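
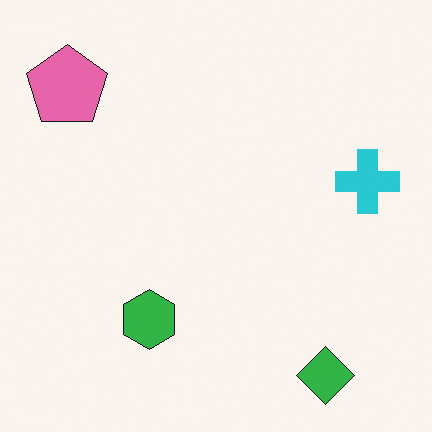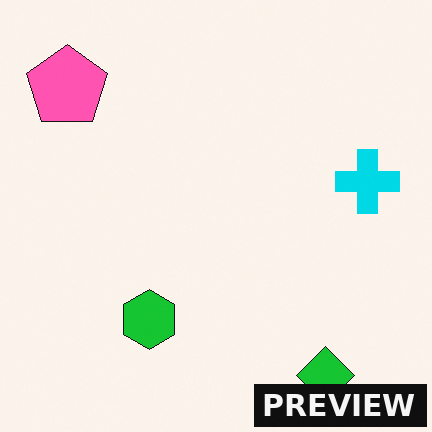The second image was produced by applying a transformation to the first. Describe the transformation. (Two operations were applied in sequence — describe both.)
The image was slightly oversaturated, then watermarked with the text "PREVIEW" in the lower-right corner.

All colors are more vivid — a global saturation change. A dark label reading "PREVIEW" appears in the lower-right corner.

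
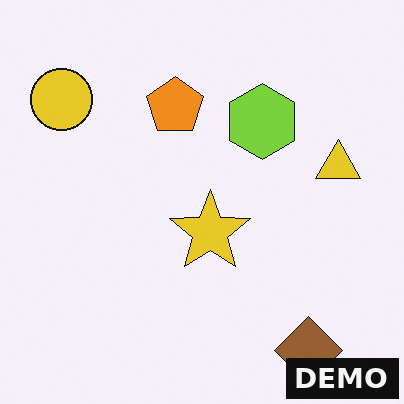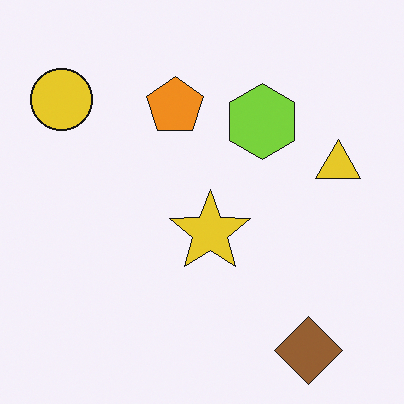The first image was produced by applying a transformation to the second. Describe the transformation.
It was watermarked with the text "DEMO" in the lower-right corner.

A dark label reading "DEMO" appears in the lower-right corner.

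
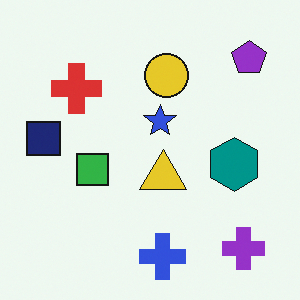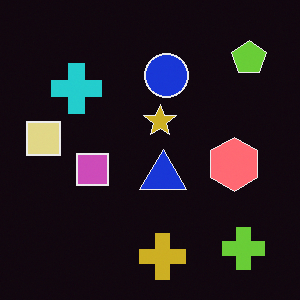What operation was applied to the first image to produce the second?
The image was color-inverted (negative).

The light background has become dark and every shape's color is its complement — a photographic negative.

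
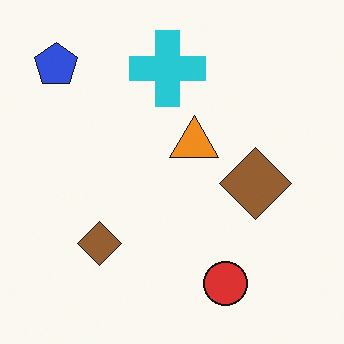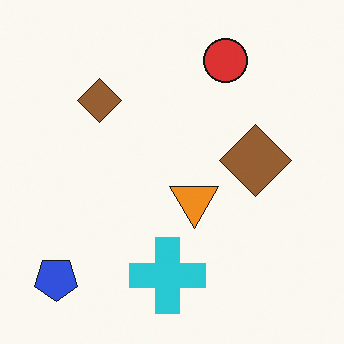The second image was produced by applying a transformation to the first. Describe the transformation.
The second image is the first flipped vertically (top ↔ bottom).

The red circle is in the bottom of the first image and the top of the second — shapes on opposite sides of the horizontal midline have swapped in a mirror flip.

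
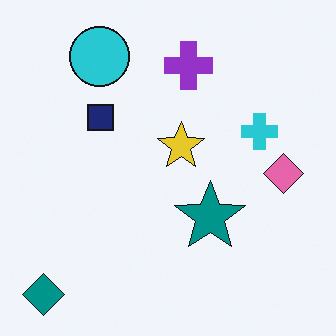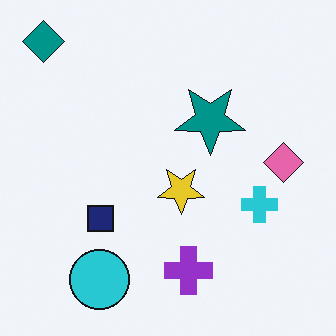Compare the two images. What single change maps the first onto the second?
The image was flipped vertically (top ↔ bottom).

The teal diamond is in the bottom-left of the first image and the top-left of the second — shapes on opposite sides of the horizontal midline have swapped in a mirror flip.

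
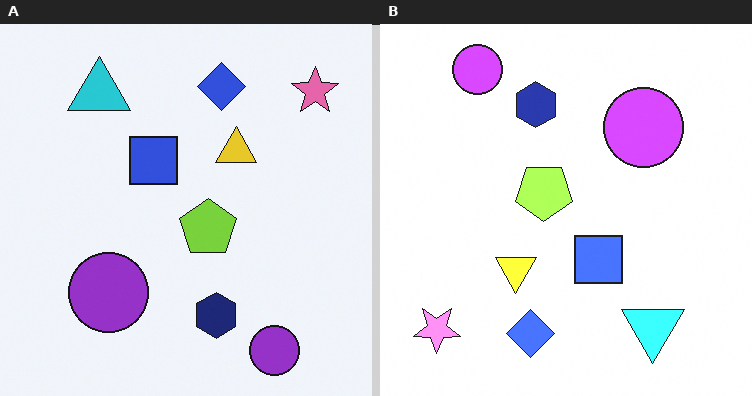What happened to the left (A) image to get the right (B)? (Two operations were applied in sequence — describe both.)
It was rotated 180°, then brightened a lot.

The pink star sits in the top-right of the left (A) image and the bottom-left of the right (B) — consistent with a whole-image 180° rotation. Every pixel — background and shapes alike — is uniformly brightened.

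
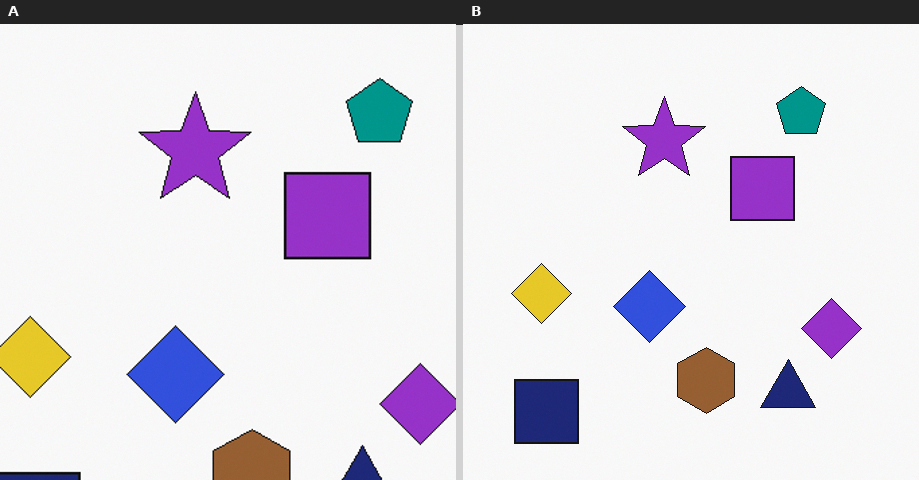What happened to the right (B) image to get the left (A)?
The left (A) image is the right (B) cropped to a modestly smaller region and rescaled.

The visible shapes are larger and the field of view is narrower; shapes near the original edges may be partly or wholly outside the frame — a crop-and-rescale.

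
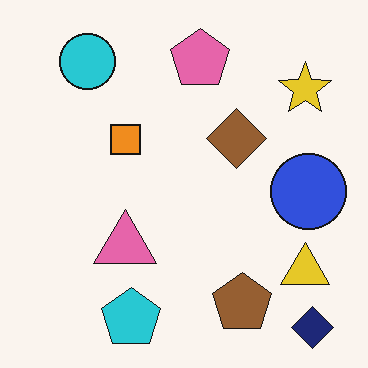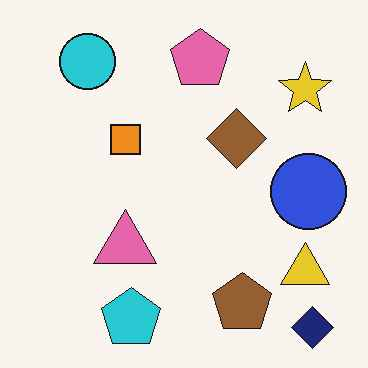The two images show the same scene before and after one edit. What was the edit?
This is the original image JPEG-compressed with visible artifacts.

Blocky 8×8 compression artifacts appear around shape edges and the flat background shows ringing — characteristic JPEG degradation.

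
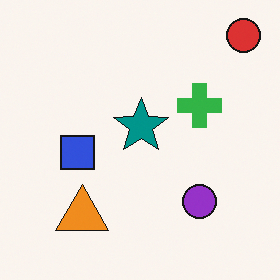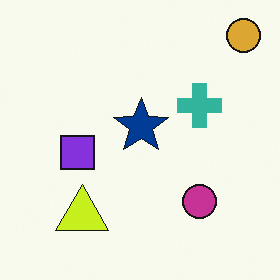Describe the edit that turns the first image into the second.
The second image is the first hue-shifted slightly.

Every shape's color has rotated by the same amount around the hue wheel — a uniform hue shift.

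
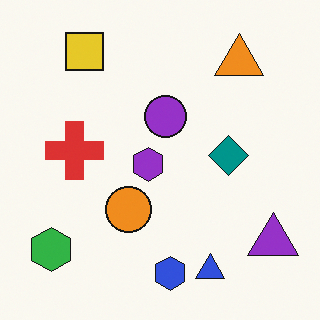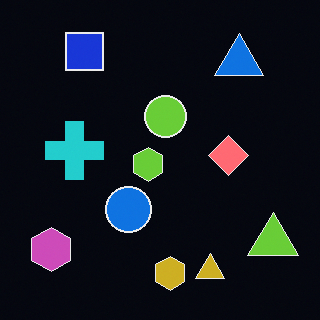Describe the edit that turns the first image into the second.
This is the original image color-inverted (negative).

The light background has become dark and every shape's color is its complement — a photographic negative.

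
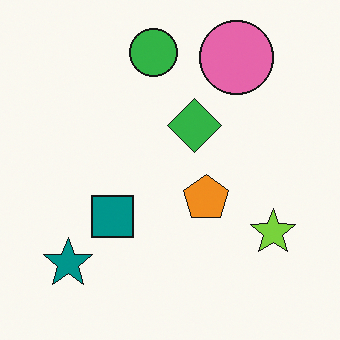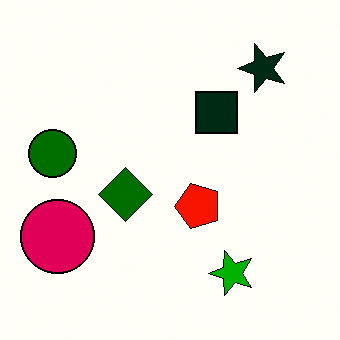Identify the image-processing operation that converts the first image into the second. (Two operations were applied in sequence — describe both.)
The transformation is: transposed (reflected across the top-left ↔ bottom-right diagonal), then given much higher contrast.

Shapes have swapped their row and column positions — what was in the top-right is now in the bottom-left — a diagonal reflection. Tones are pushed away from mid-grey across the whole image — a global contrast change.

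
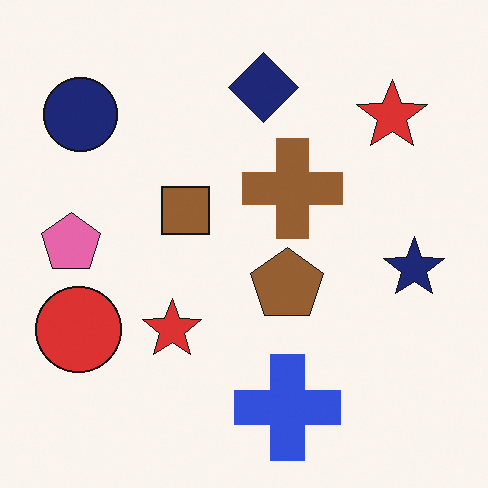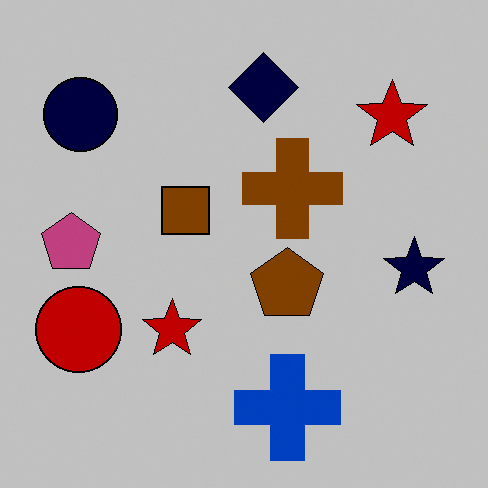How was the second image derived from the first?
It was aggressively posterized.

Each flat color has snapped to a coarser quantized level — most visibly, the near-white background has dropped to a flat grey.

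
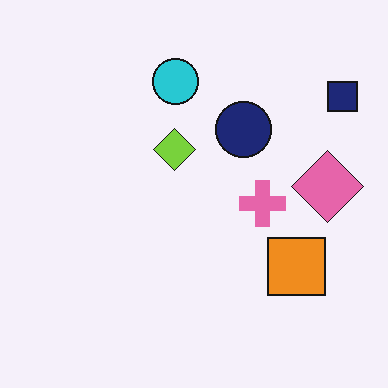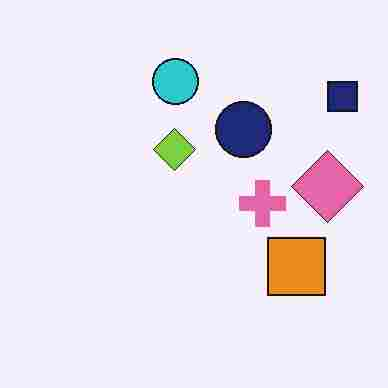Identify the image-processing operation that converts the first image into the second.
It was degraded with heavy JPEG compression.

Blocky 8×8 compression artifacts appear around shape edges and the flat background shows ringing — characteristic JPEG degradation.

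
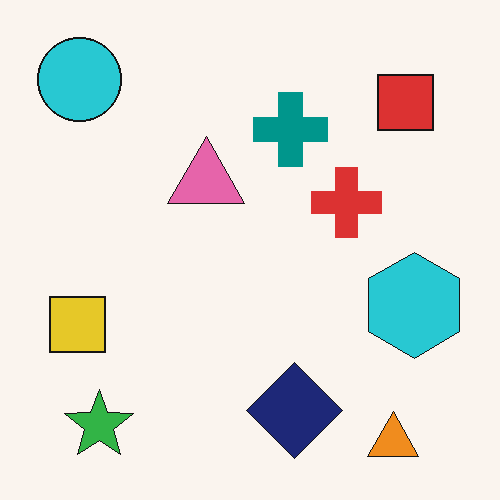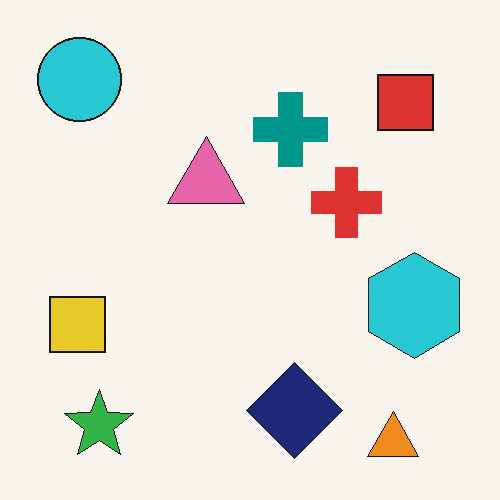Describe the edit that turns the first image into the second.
The transformation is: given moderate JPEG compression.

Blocky 8×8 compression artifacts appear around shape edges and the flat background shows ringing — characteristic JPEG degradation.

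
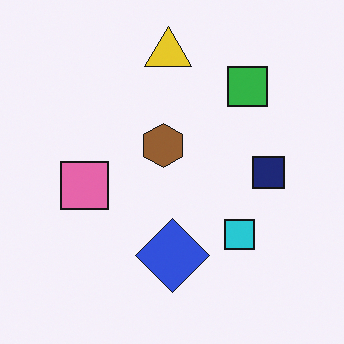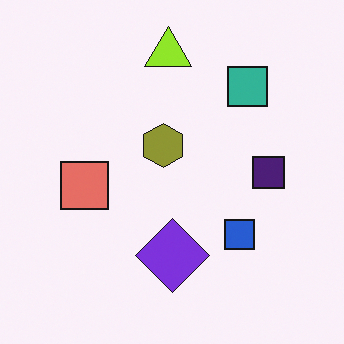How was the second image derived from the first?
It was hue-shifted slightly.

Every shape's color has rotated by the same amount around the hue wheel — a uniform hue shift.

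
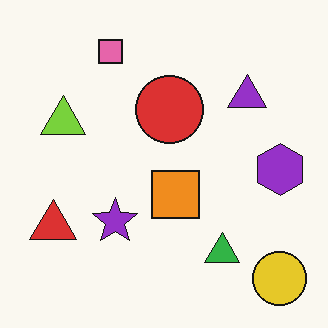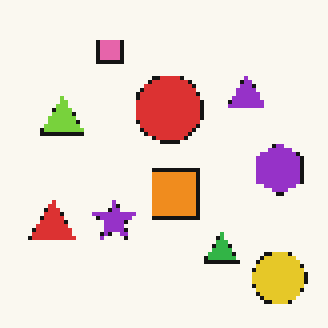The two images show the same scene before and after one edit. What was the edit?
The second image is the first lightly pixelated (a mild mosaic effect).

Shapes are reduced to large square blocks; fine edges and outlines are lost — a downscale-then-upscale (mosaic) effect.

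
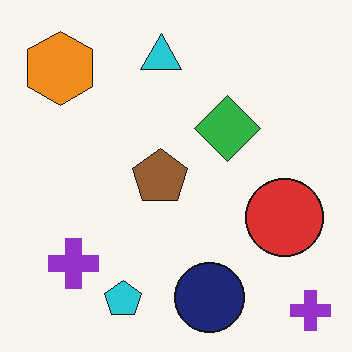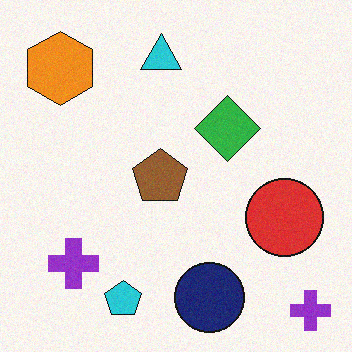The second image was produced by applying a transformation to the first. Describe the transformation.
The second image is the first degraded with a light layer of grain.

Random speckle covers the whole image, including the flat background.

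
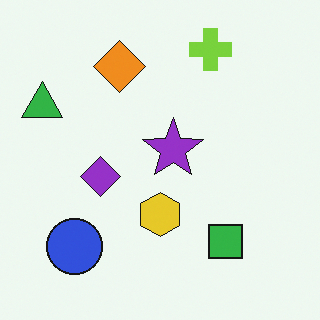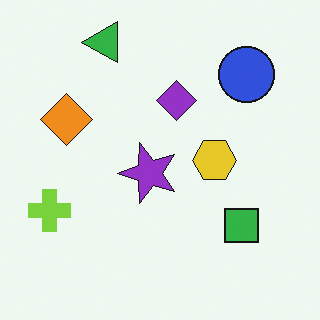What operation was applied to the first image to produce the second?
It was transposed (reflected across the top-left ↔ bottom-right diagonal).

Shapes have swapped their row and column positions — what was in the top-right is now in the bottom-left — a diagonal reflection.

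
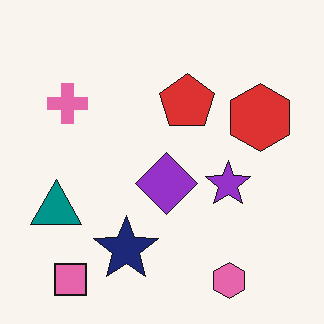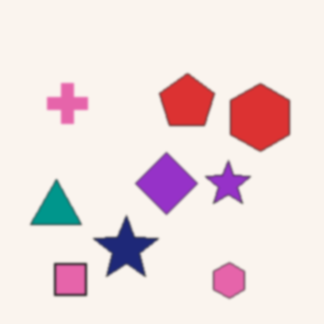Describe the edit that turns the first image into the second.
The image was lightly blurred.

Shape edges and outlines are uniformly softened across the whole image.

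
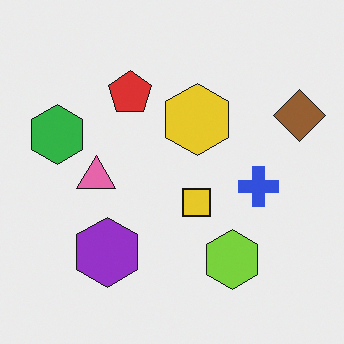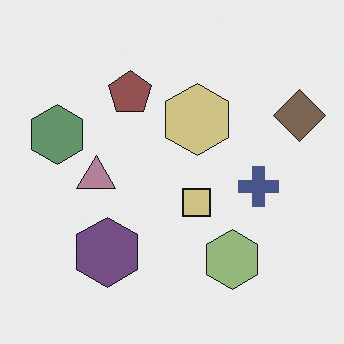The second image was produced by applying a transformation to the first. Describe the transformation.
Made much more muted (saturation change).

All colors are more muted and greyish — a global saturation change.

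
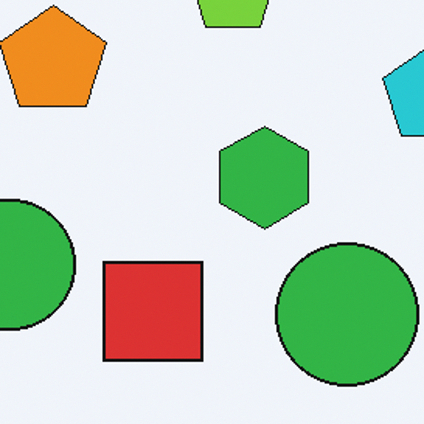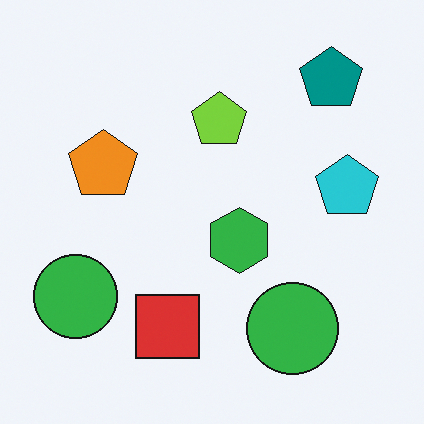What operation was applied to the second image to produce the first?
The transformation is: cropped to a modestly smaller region and rescaled.

The visible shapes are larger and the field of view is narrower; shapes near the original edges may be partly or wholly outside the frame — a crop-and-rescale.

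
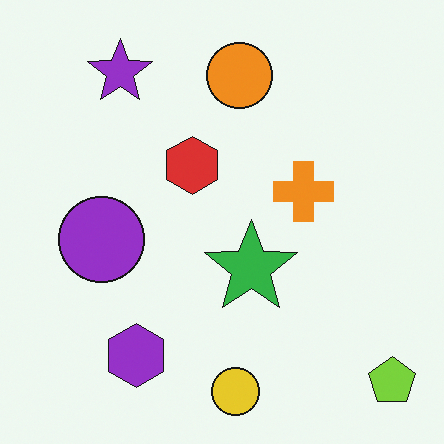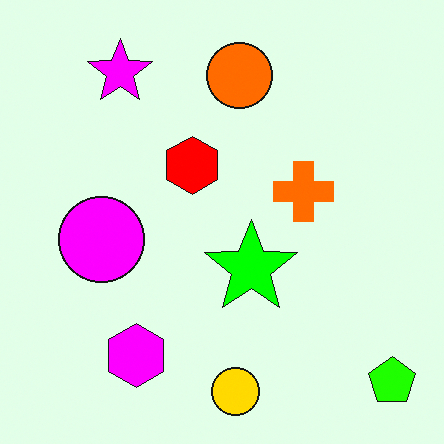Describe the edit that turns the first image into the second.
The image was made much more vivid (saturation change).

All colors are more vivid — a global saturation change.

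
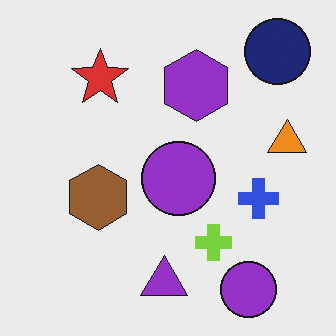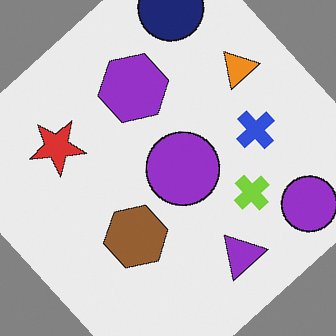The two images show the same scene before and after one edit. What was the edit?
It was rotated counter-clockwise by a large amount — several tens of degrees.

Every shape is tilted by the same angle and the image corners show triangular fill wedges — a whole-image rotation by a non-right angle.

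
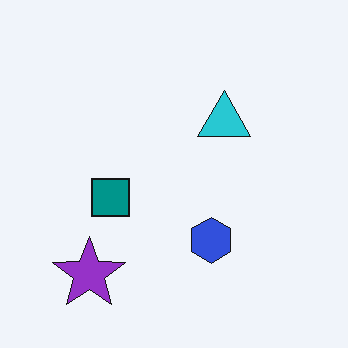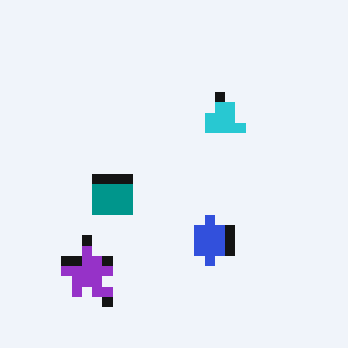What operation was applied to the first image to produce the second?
It was coarsely pixelated.

Shapes are reduced to large square blocks; fine edges and outlines are lost — a downscale-then-upscale (mosaic) effect.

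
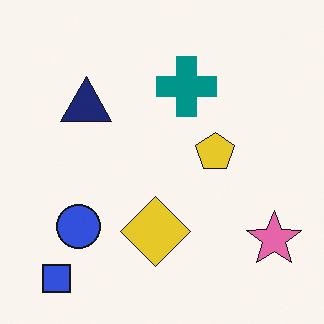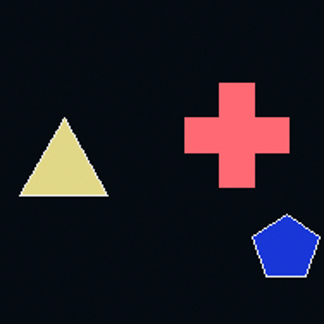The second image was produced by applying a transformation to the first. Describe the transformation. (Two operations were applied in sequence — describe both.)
Color-inverted (negative), then cropped tightly and scaled back up.

The light background has become dark and every shape's color is its complement — a photographic negative. The visible shapes are larger and the field of view is narrower; shapes near the original edges may be partly or wholly outside the frame — a crop-and-rescale.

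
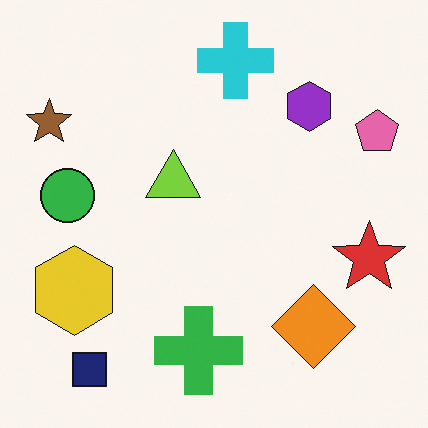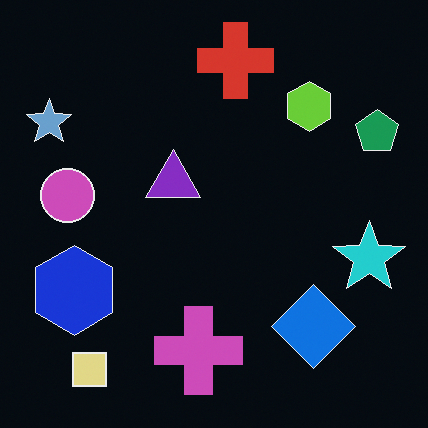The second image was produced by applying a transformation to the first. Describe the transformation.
This is the original image color-inverted (negative).

The light background has become dark and every shape's color is its complement — a photographic negative.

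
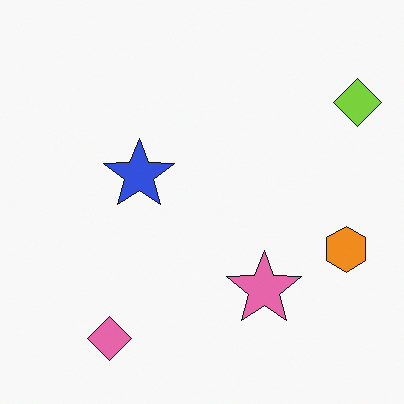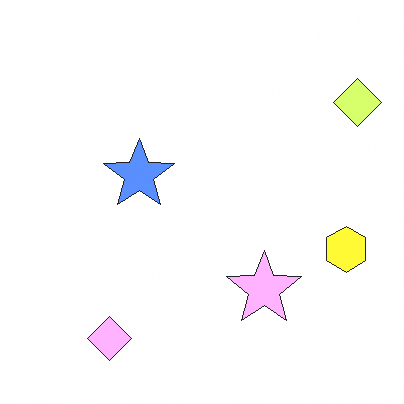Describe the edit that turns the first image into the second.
The transformation is: substantially brightened.

Every pixel — background and shapes alike — is uniformly brightened.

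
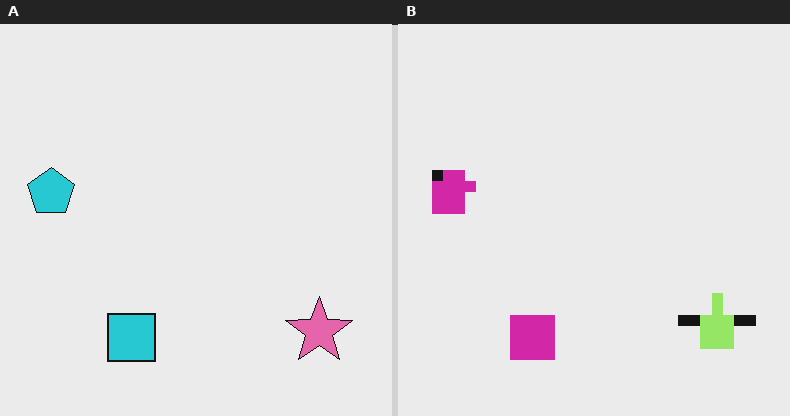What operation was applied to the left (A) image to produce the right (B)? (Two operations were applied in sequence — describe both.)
The image was hue-shifted by a moderate amount, then coarsely pixelated.

Every shape's color has rotated by the same amount around the hue wheel — a uniform hue shift. Shapes are reduced to large square blocks; fine edges and outlines are lost — a downscale-then-upscale (mosaic) effect.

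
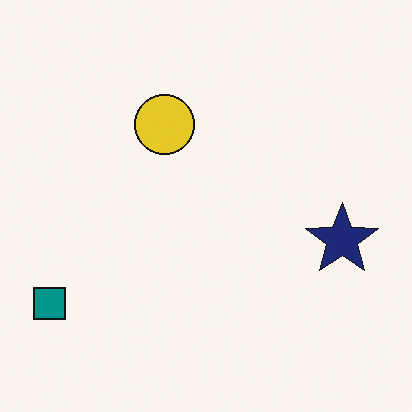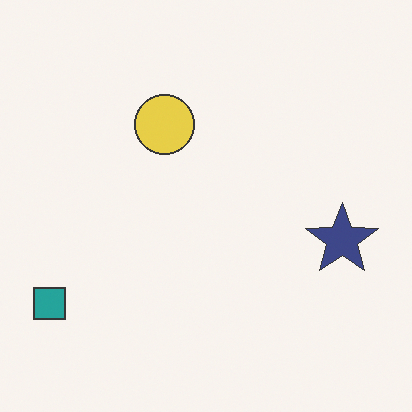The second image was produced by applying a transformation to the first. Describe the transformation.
It was given slightly reduced contrast.

Tones are pushed toward mid-grey across the whole image — a global contrast change.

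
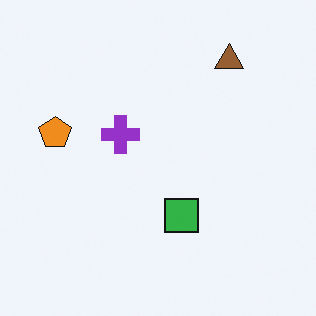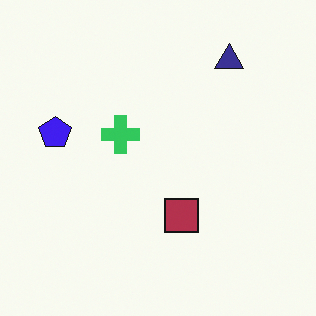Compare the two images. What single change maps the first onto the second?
Hue-shifted through roughly half the color wheel.

Every shape's color has rotated by the same amount around the hue wheel — a uniform hue shift.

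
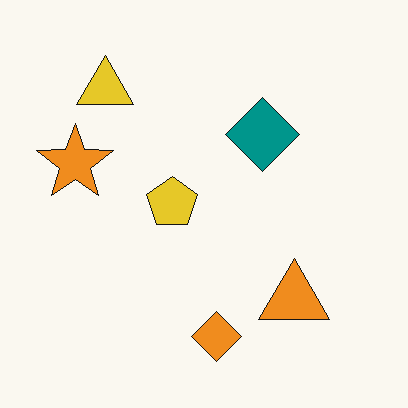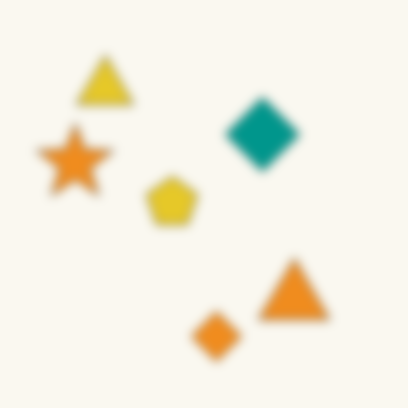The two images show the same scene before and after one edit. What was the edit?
This is the original image strongly gaussian-blurred.

Shape edges and outlines are uniformly softened across the whole image.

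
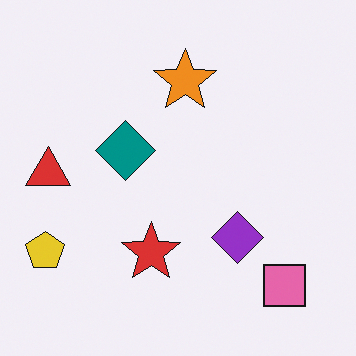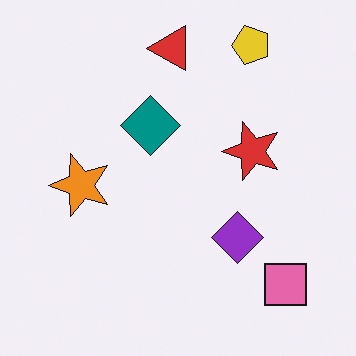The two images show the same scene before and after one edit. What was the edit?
The transformation is: transposed (reflected across the top-left ↔ bottom-right diagonal).

Shapes have swapped their row and column positions — what was in the top-right is now in the bottom-left — a diagonal reflection.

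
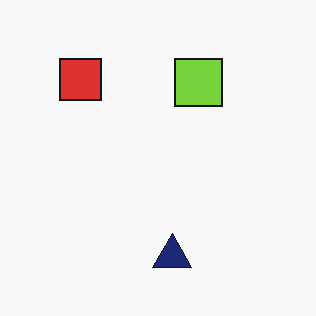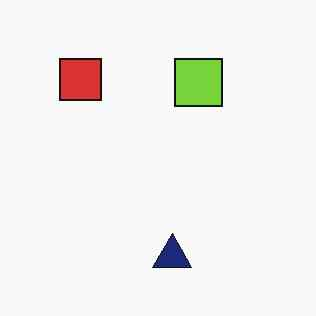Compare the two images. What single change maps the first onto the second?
This is the original image given moderate JPEG compression.

Blocky 8×8 compression artifacts appear around shape edges and the flat background shows ringing — characteristic JPEG degradation.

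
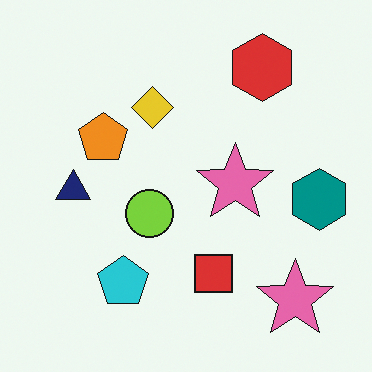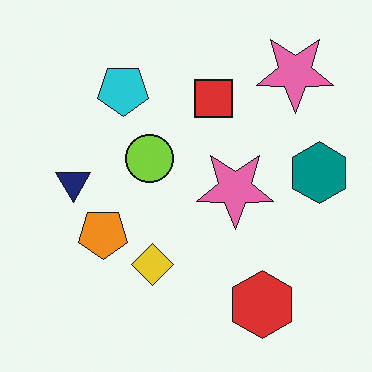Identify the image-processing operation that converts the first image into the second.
This is the original image flipped vertically (top ↔ bottom).

The red hexagon is in the top-right of the first image and the bottom-right of the second — shapes on opposite sides of the horizontal midline have swapped in a mirror flip.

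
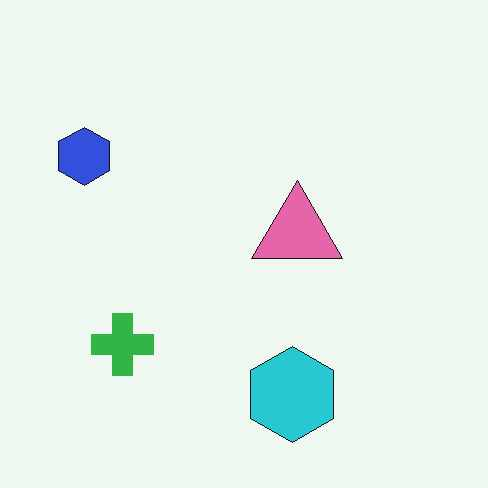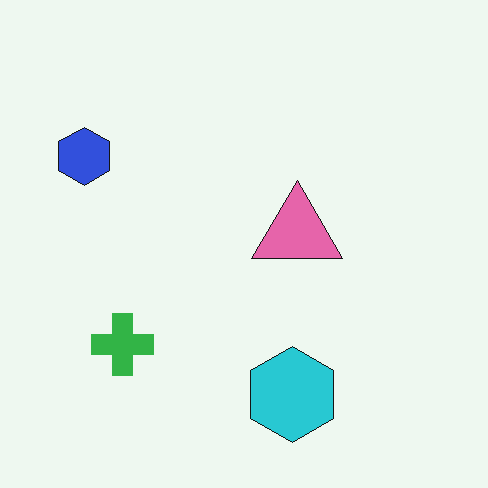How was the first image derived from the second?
This is the original image JPEG-compressed with visible artifacts.

Blocky 8×8 compression artifacts appear around shape edges and the flat background shows ringing — characteristic JPEG degradation.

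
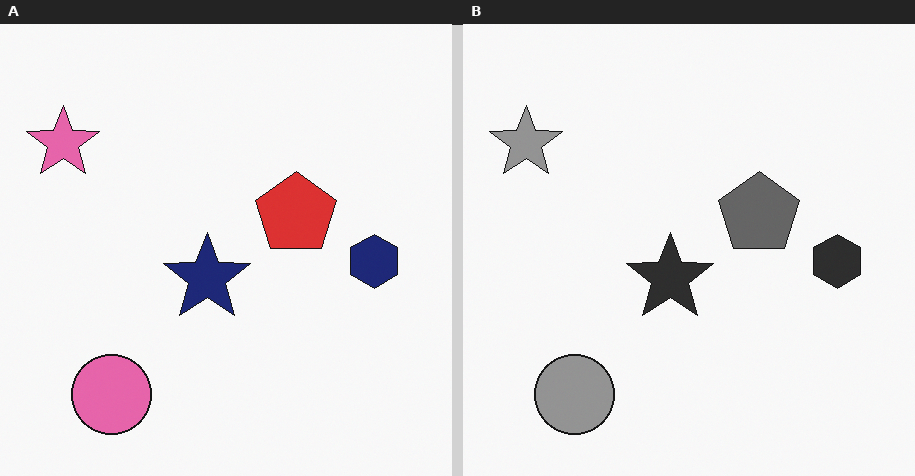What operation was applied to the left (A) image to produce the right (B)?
It was converted to grayscale.

All color is removed — every shape is now a shade of grey.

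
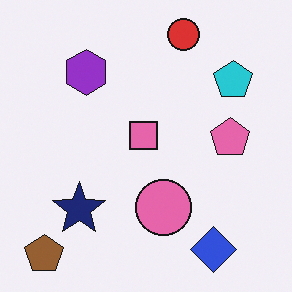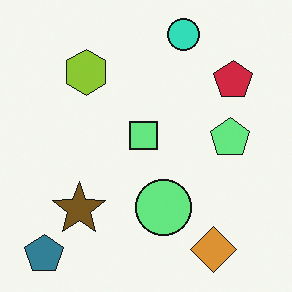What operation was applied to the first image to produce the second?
The transformation is: hue-shifted by a large amount.

Every shape's color has rotated by the same amount around the hue wheel — a uniform hue shift.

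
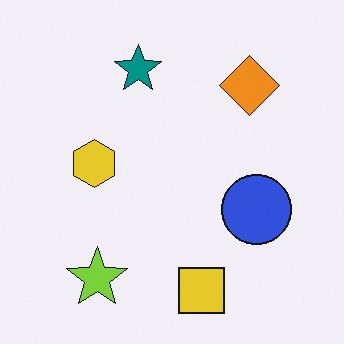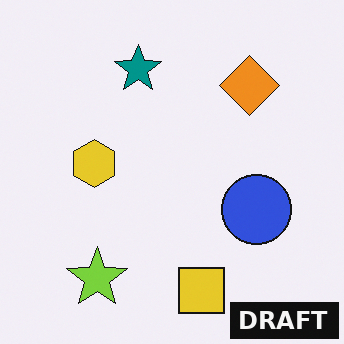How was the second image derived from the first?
This is the original image watermarked with the text "DRAFT" in the lower-right corner.

A dark label reading "DRAFT" appears in the lower-right corner.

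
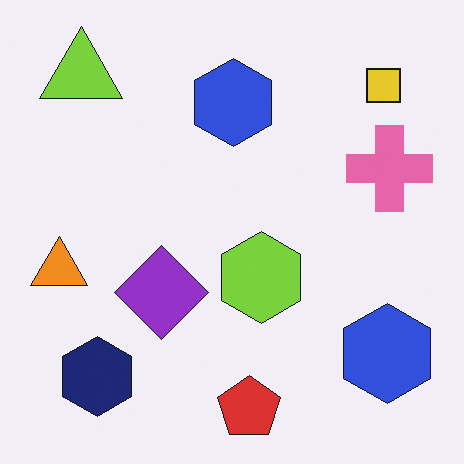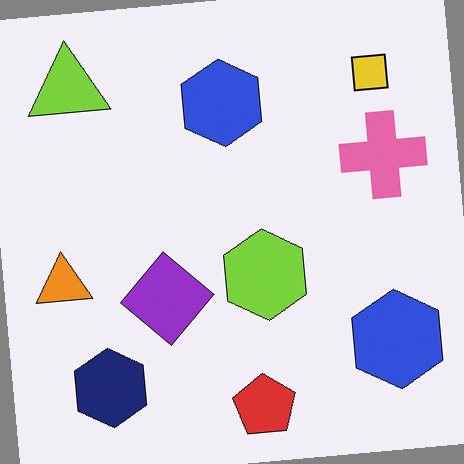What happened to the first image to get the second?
It was rotated counter-clockwise by a few degrees.

Every shape is tilted by the same angle and the image corners show triangular fill wedges — a whole-image rotation by a non-right angle.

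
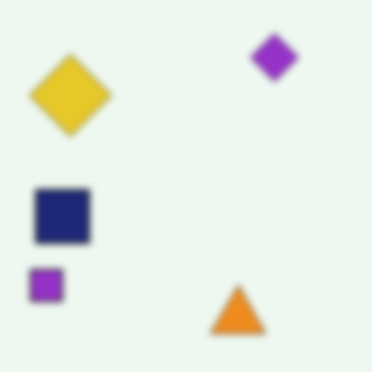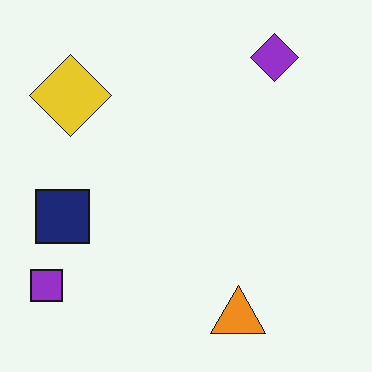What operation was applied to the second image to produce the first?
Noticeably gaussian-blurred.

Shape edges and outlines are uniformly softened across the whole image.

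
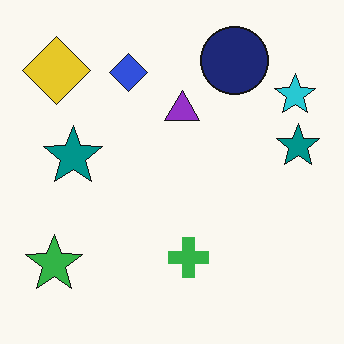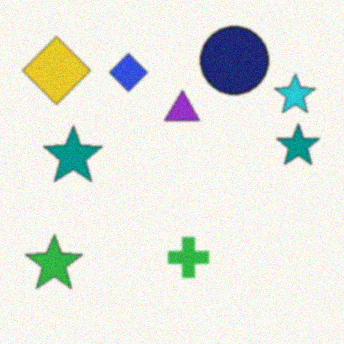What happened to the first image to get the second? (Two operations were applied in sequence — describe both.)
The image was given a subtle gaussian blur, then degraded with a light layer of grain.

Shape edges and outlines are uniformly softened across the whole image. Random speckle covers the whole image, including the flat background.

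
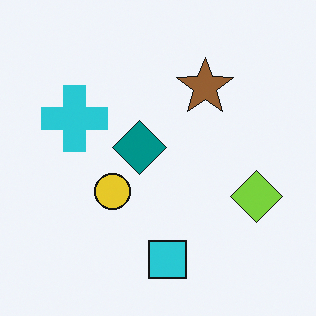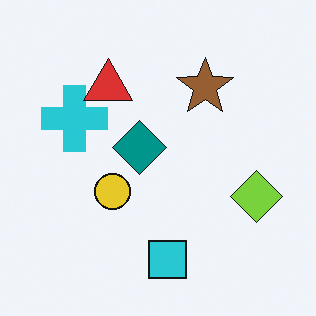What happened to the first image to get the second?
Overlaid with an additional red triangle.

A red triangle appears in the second image that is absent from the first.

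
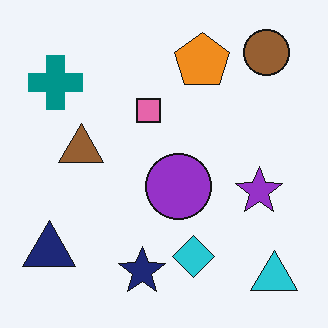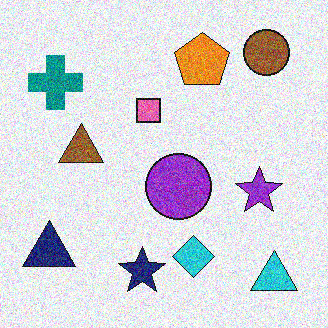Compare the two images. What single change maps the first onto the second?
The transformation is: degraded with heavy additive noise.

Random speckle covers the whole image, including the flat background.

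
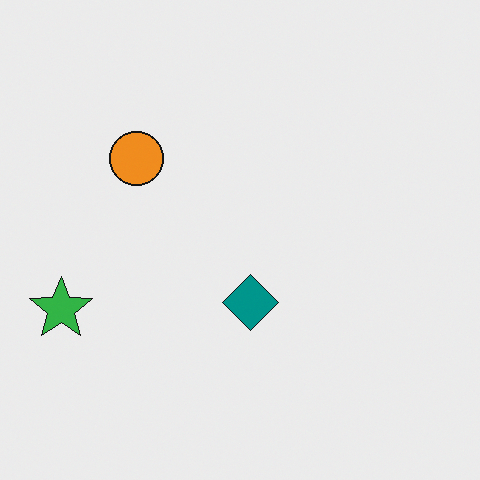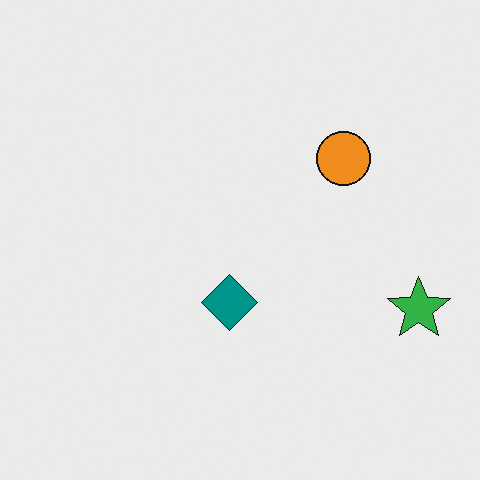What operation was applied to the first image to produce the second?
It was flipped horizontally (left ↔ right).

The green star is in the left of the first image and the right of the second — shapes on opposite sides of the vertical midline have swapped in a mirror flip.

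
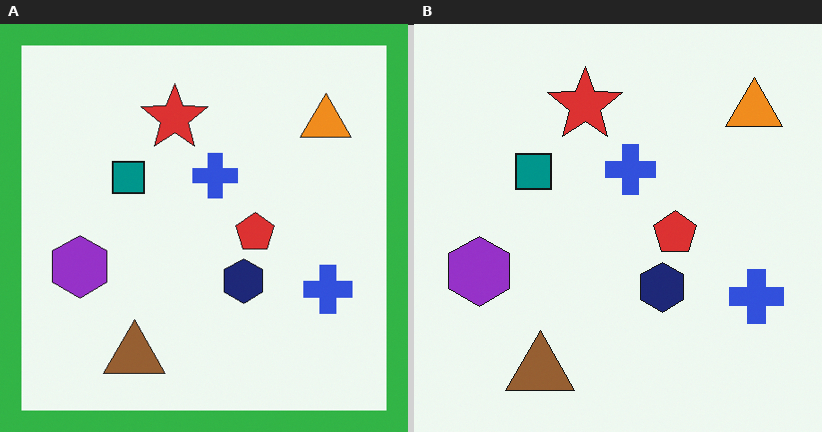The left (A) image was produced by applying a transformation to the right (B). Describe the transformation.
The left (A) image is the right (B) framed with a green border.

A solid green frame runs around the edge of the left (A) image, with the content slightly shrunk inside it.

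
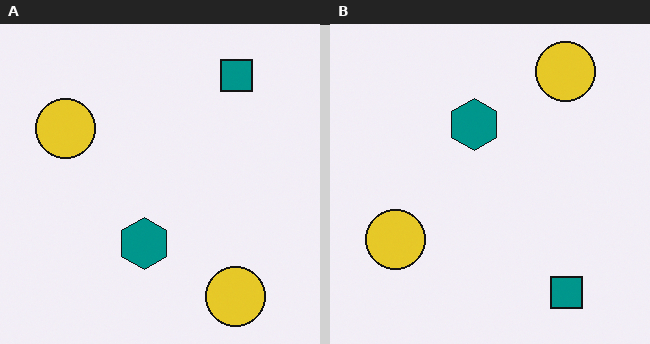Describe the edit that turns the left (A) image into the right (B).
The transformation is: flipped vertically (top ↔ bottom).

The teal square is in the top-right of the left (A) image and the bottom-right of the right (B) — shapes on opposite sides of the horizontal midline have swapped in a mirror flip.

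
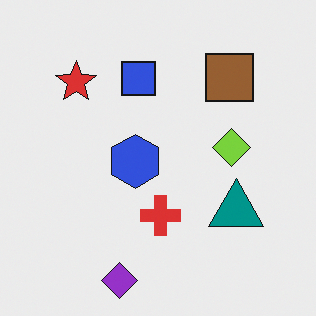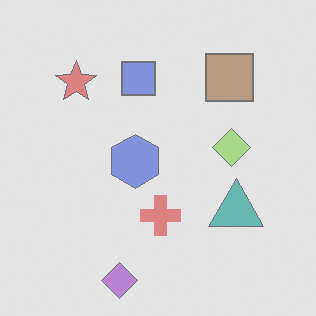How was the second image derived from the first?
This is the original image given much lower contrast.

Tones are pushed toward mid-grey across the whole image — a global contrast change.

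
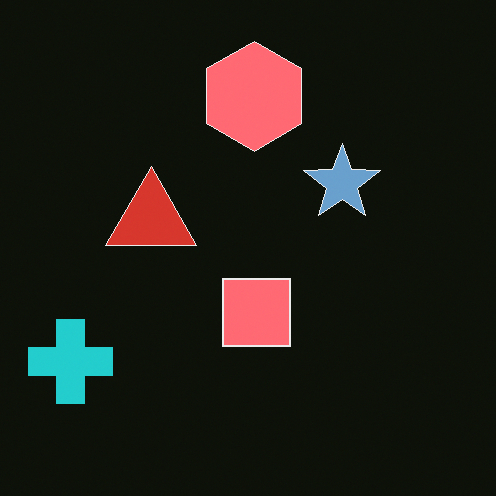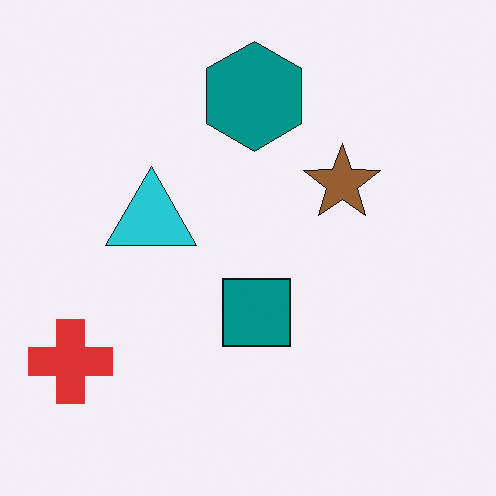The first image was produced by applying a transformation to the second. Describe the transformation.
The transformation is: color-inverted (negative).

The light background has become dark and every shape's color is its complement — a photographic negative.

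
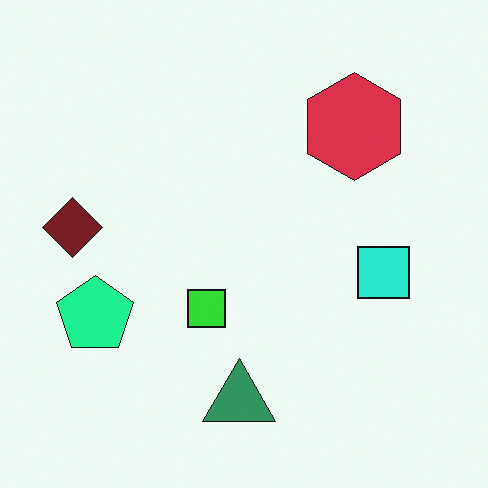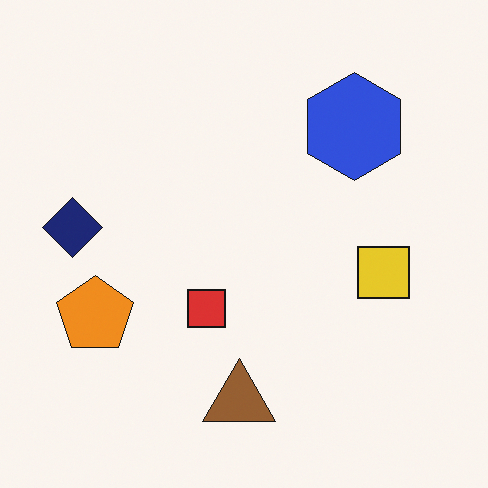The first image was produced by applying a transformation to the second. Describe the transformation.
The first image is the second hue-shifted through roughly a third of the color wheel.

Every shape's color has rotated by the same amount around the hue wheel — a uniform hue shift.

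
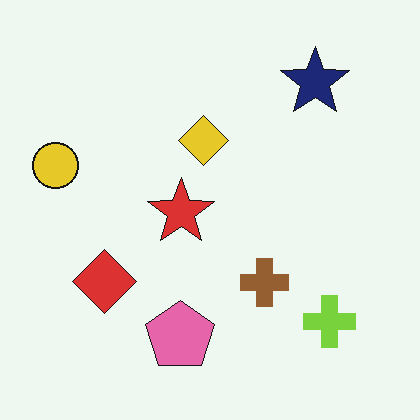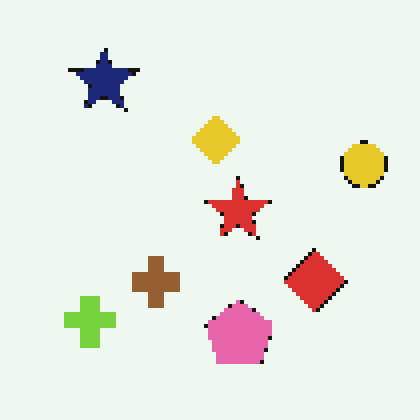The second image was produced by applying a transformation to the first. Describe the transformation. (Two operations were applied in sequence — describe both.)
Flipped horizontally (left ↔ right), then lightly pixelated (a mild mosaic effect).

The yellow circle is in the left of the first image and the right of the second — shapes on opposite sides of the vertical midline have swapped in a mirror flip. Shapes are reduced to large square blocks; fine edges and outlines are lost — a downscale-then-upscale (mosaic) effect.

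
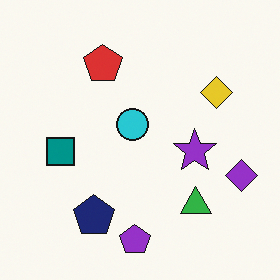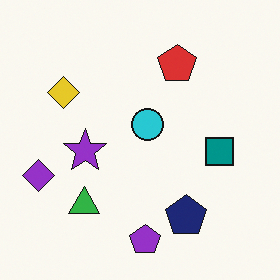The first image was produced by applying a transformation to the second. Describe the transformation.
The first image is the second flipped horizontally (left ↔ right).

The purple diamond is in the left of the second image and the right of the first — shapes on opposite sides of the vertical midline have swapped in a mirror flip.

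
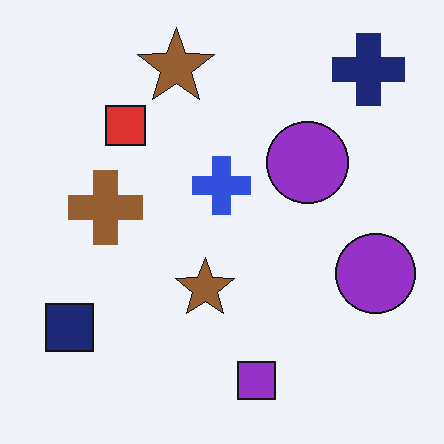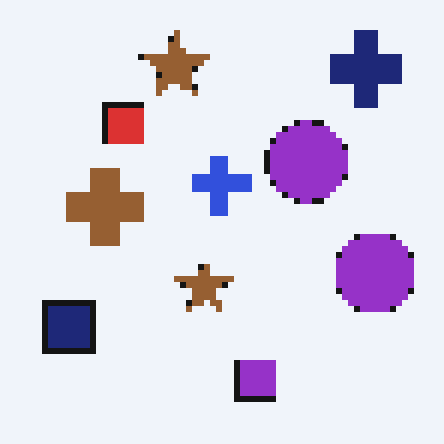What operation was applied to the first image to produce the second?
The second image is the first pixelated into visible square blocks.

Shapes are reduced to large square blocks; fine edges and outlines are lost — a downscale-then-upscale (mosaic) effect.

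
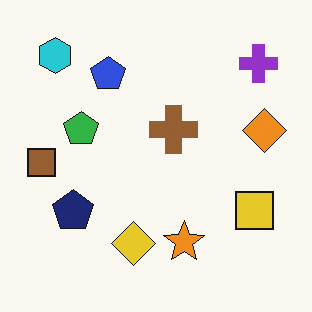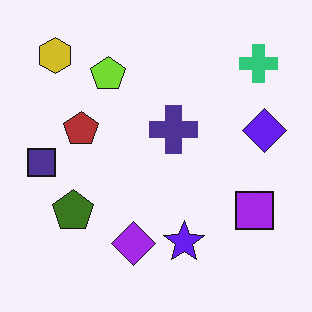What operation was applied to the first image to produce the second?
Hue-shifted by a large amount.

Every shape's color has rotated by the same amount around the hue wheel — a uniform hue shift.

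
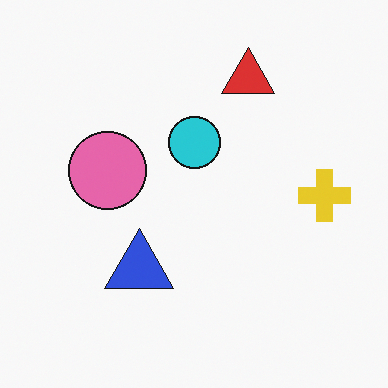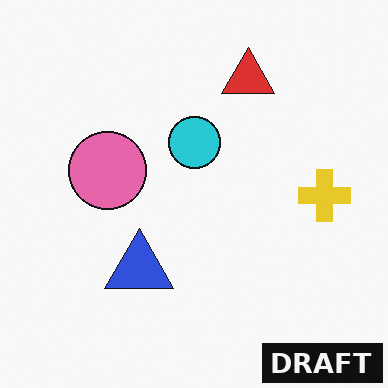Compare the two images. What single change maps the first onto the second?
Watermarked with the text "DRAFT" in the lower-right corner.

A dark label reading "DRAFT" appears in the lower-right corner.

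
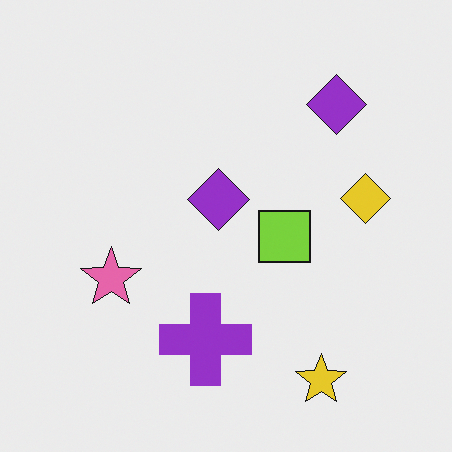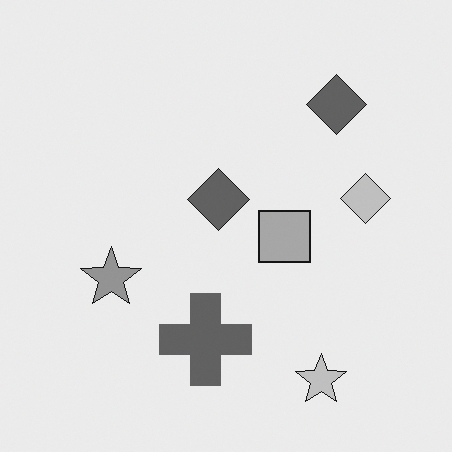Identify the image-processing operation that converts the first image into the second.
It was converted to grayscale.

All color is removed — every shape is now a shade of grey.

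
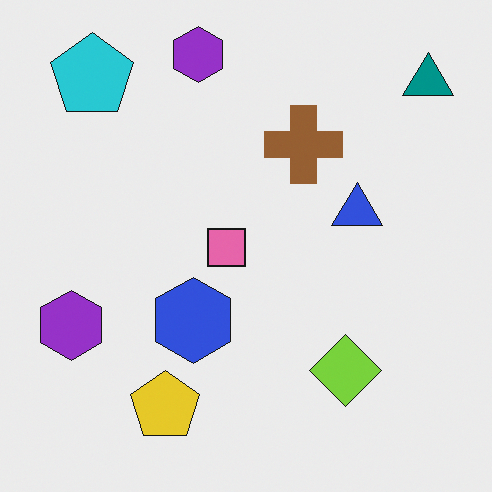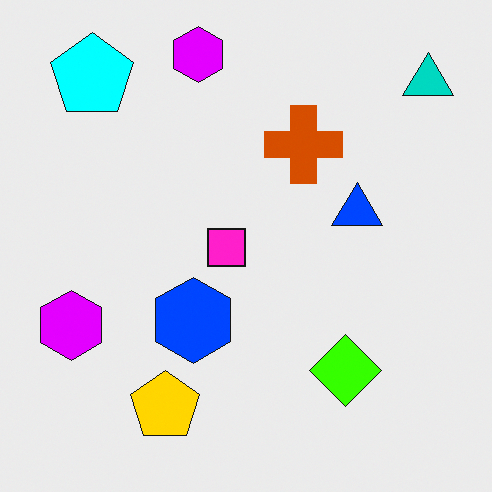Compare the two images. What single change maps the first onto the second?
The image was made much more vivid (saturation change).

All colors are more vivid — a global saturation change.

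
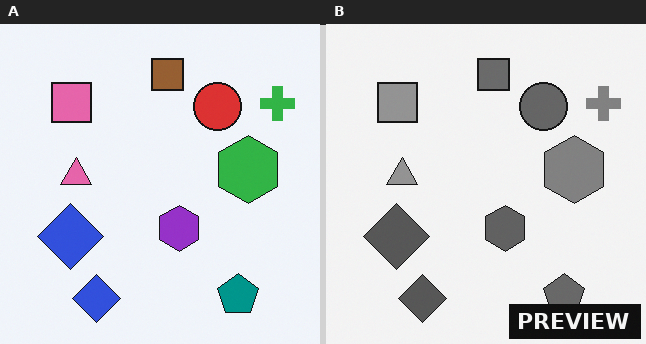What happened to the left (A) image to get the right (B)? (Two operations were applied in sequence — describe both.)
It was converted to grayscale, then watermarked with the text "PREVIEW" in the lower-right corner.

All color is removed — every shape is now a shade of grey. A dark label reading "PREVIEW" appears in the lower-right corner.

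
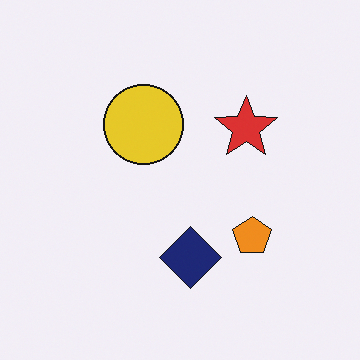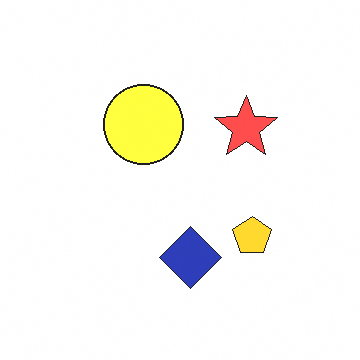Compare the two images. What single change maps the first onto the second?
Noticeably brightened.

Every pixel — background and shapes alike — is uniformly brightened.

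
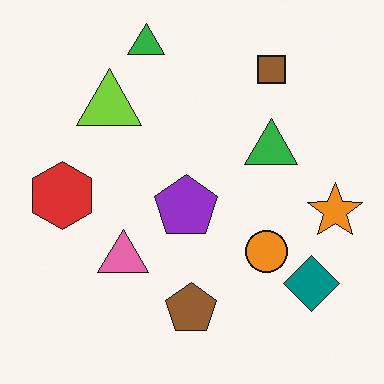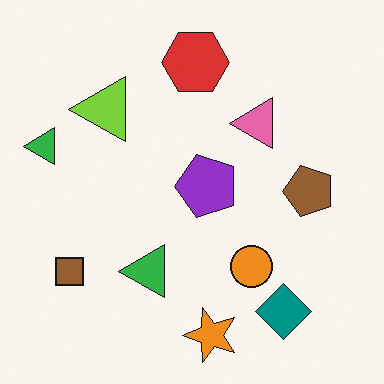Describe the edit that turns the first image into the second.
The image was transposed (reflected across the top-left ↔ bottom-right diagonal).

Shapes have swapped their row and column positions — what was in the top-right is now in the bottom-left — a diagonal reflection.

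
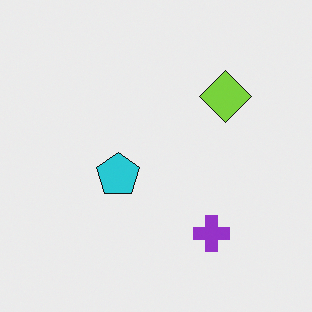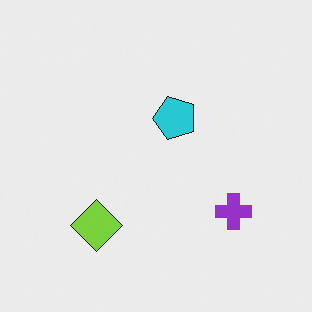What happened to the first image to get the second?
This is the original image transposed (reflected across the top-left ↔ bottom-right diagonal).

Shapes have swapped their row and column positions — what was in the top-right is now in the bottom-left — a diagonal reflection.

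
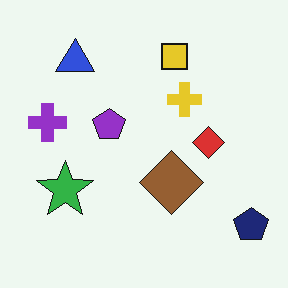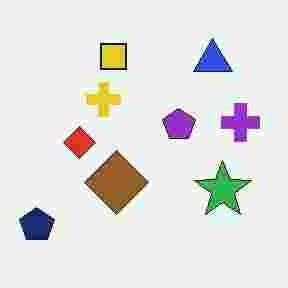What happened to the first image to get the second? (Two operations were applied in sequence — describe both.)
The transformation is: heavily JPEG-compressed with obvious blocking artifacts, then flipped horizontally (left ↔ right).

Blocky 8×8 compression artifacts appear around shape edges and the flat background shows ringing — characteristic JPEG degradation. The navy pentagon is in the bottom-right of the first image and the bottom-left of the second — shapes on opposite sides of the vertical midline have swapped in a mirror flip.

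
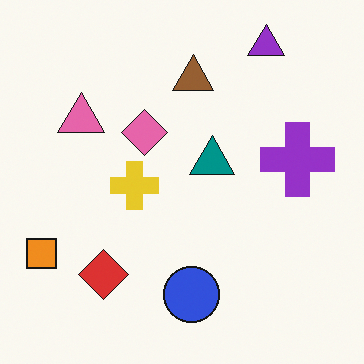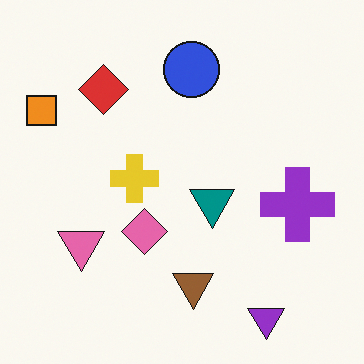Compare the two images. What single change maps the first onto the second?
This is the original image flipped vertically (top ↔ bottom).

The purple triangle is in the top-right of the first image and the bottom-right of the second — shapes on opposite sides of the horizontal midline have swapped in a mirror flip.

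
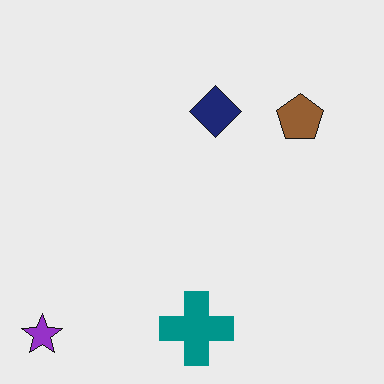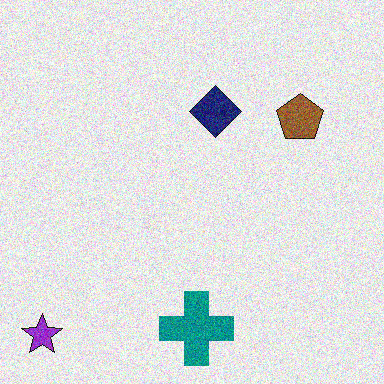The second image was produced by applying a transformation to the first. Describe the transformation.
The second image is the first degraded with visible gaussian noise.

Random speckle covers the whole image, including the flat background.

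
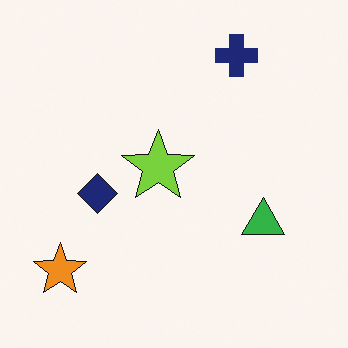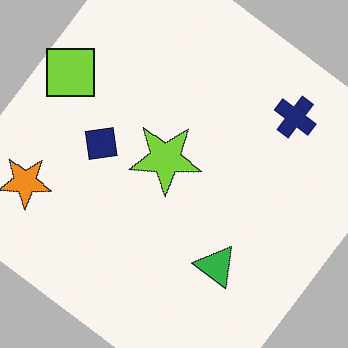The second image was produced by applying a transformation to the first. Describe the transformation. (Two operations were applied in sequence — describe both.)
The image was rotated clockwise by a large amount — several tens of degrees, then overlaid with an additional lime square.

Every shape is tilted by the same angle and the image corners show triangular fill wedges — a whole-image rotation by a non-right angle. A lime square appears in the second image that is absent from the first.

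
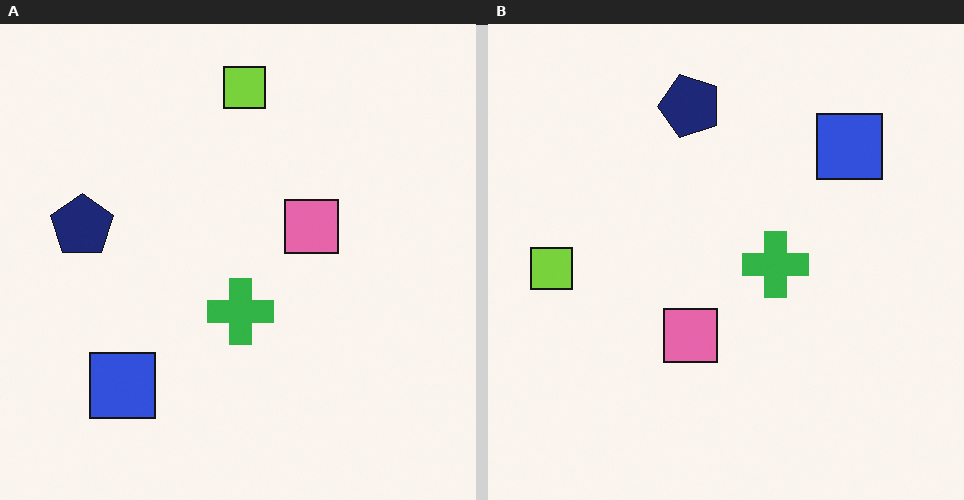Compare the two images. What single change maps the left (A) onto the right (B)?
The image was transposed (reflected across the top-left ↔ bottom-right diagonal).

Shapes have swapped their row and column positions — what was in the top-right is now in the bottom-left — a diagonal reflection.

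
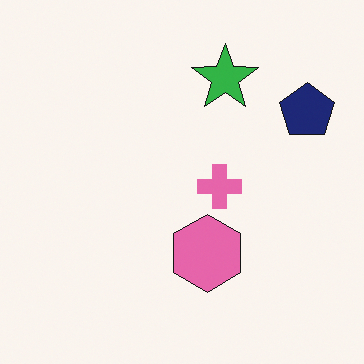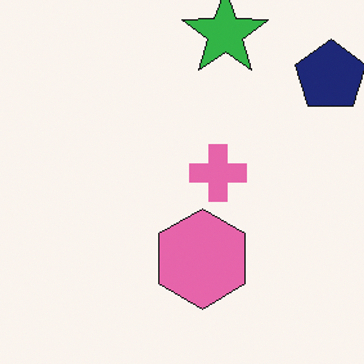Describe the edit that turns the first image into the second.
The transformation is: cropped to a modestly smaller region and rescaled.

The visible shapes are larger and the field of view is narrower; shapes near the original edges may be partly or wholly outside the frame — a crop-and-rescale.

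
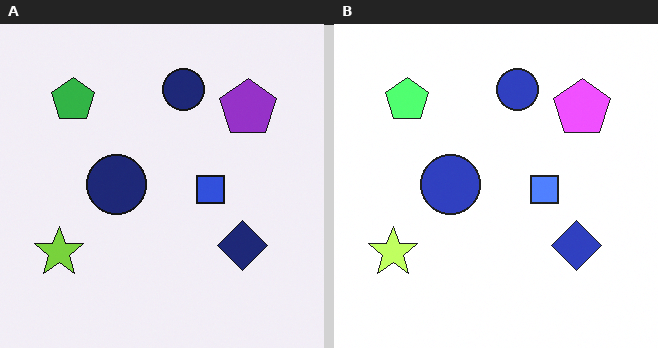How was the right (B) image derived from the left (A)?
Noticeably brightened.

Every pixel — background and shapes alike — is uniformly brightened.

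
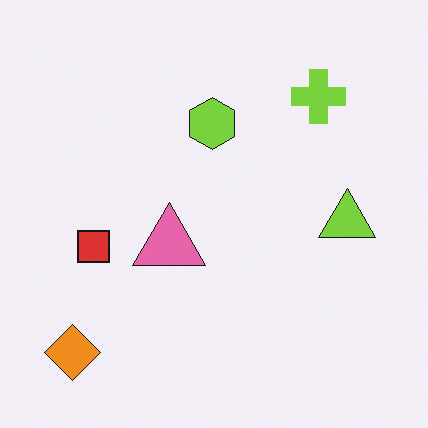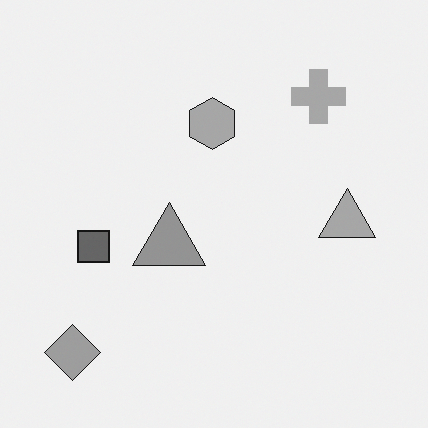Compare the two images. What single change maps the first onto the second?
The second image is the first converted to grayscale.

All color is removed — every shape is now a shade of grey.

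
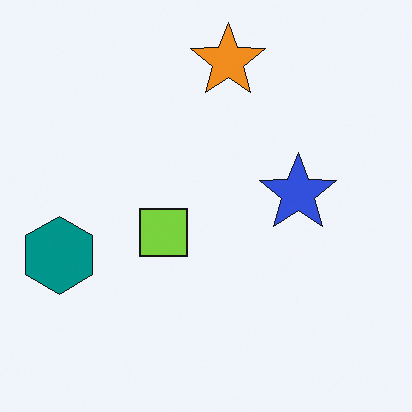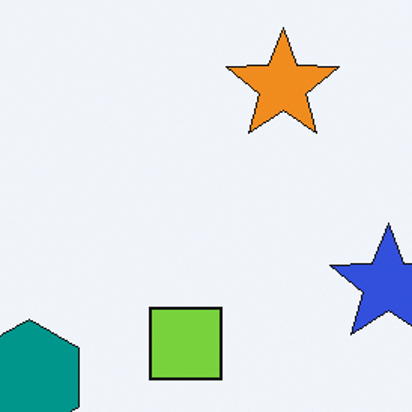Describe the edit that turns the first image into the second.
The second image is the first cropped to a modestly smaller region and rescaled.

The visible shapes are larger and the field of view is narrower; shapes near the original edges may be partly or wholly outside the frame — a crop-and-rescale.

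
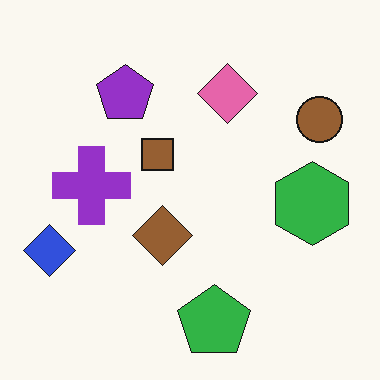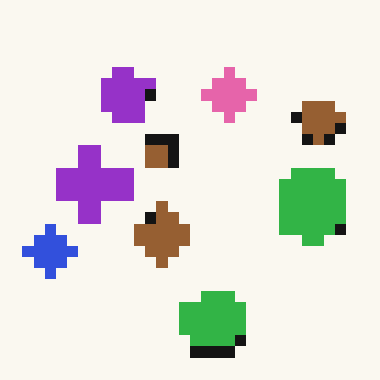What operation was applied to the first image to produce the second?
The image was coarsely pixelated.

Shapes are reduced to large square blocks; fine edges and outlines are lost — a downscale-then-upscale (mosaic) effect.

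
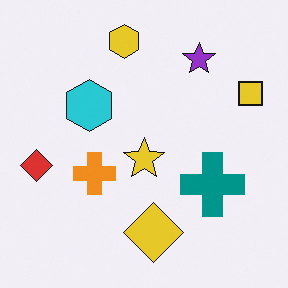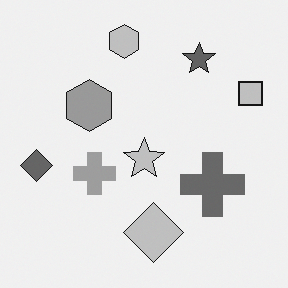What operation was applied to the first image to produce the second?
This is the original image converted to grayscale.

All color is removed — every shape is now a shade of grey.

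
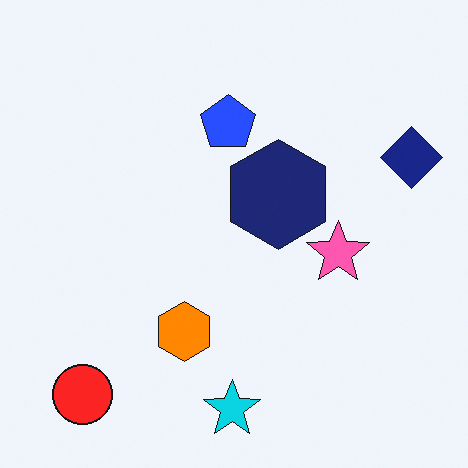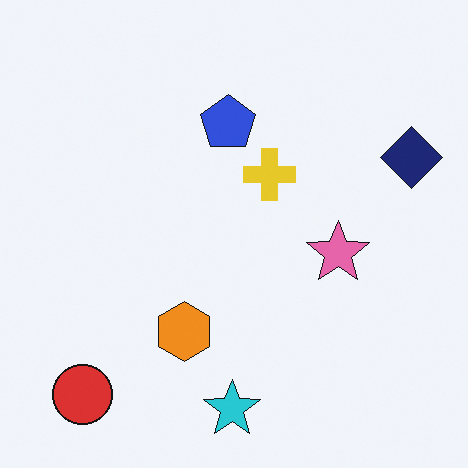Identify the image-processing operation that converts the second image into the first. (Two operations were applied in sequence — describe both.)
This is the original image slightly oversaturated, then overlaid with an additional navy hexagon.

All colors are more vivid — a global saturation change. A navy hexagon appears in the first image that is absent from the second.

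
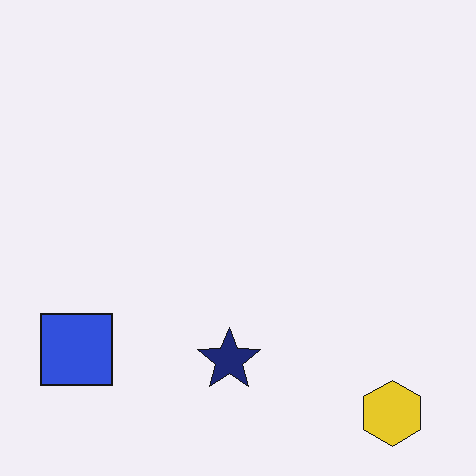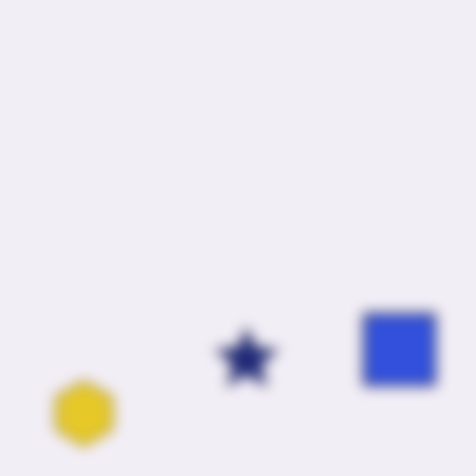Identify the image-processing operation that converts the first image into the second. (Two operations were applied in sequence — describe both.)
This is the original image strongly gaussian-blurred, then flipped horizontally (left ↔ right).

Shape edges and outlines are uniformly softened across the whole image. The blue square is in the bottom-left of the first image and the bottom-right of the second — shapes on opposite sides of the vertical midline have swapped in a mirror flip.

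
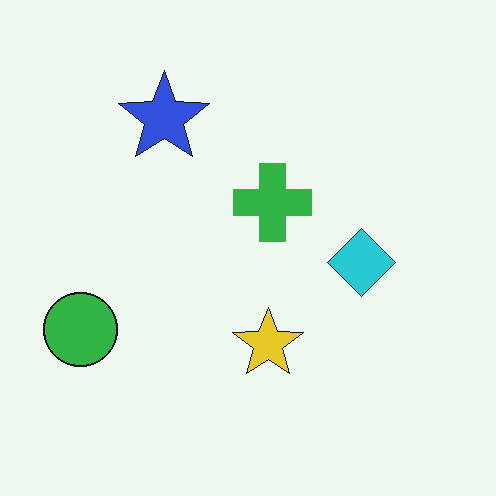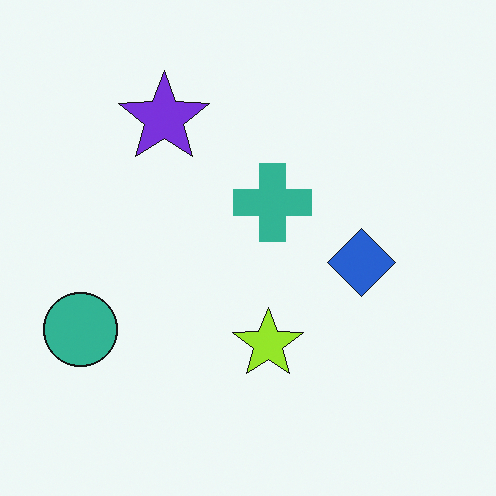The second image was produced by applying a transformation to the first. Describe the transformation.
The second image is the first hue-shifted by a small amount.

Every shape's color has rotated by the same amount around the hue wheel — a uniform hue shift.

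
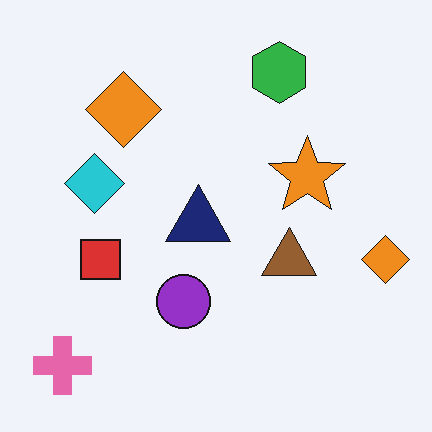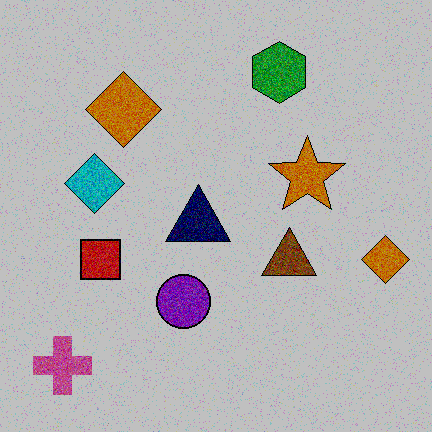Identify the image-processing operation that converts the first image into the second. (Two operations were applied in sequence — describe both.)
It was degraded with moderate additive noise, then aggressively posterized.

Random speckle covers the whole image, including the flat background. Each flat color has snapped to a coarser quantized level — most visibly, the near-white background has dropped to a flat grey.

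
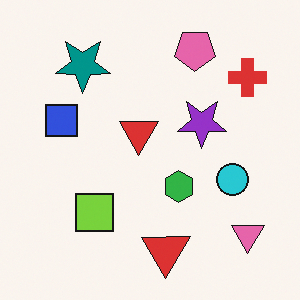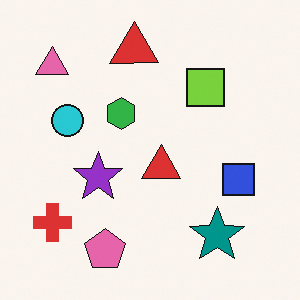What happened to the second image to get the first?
It was rotated 180°.

The pink triangle sits in the top-left of the second image and the bottom-right of the first — consistent with a whole-image 180° rotation.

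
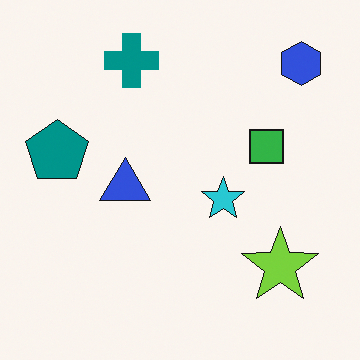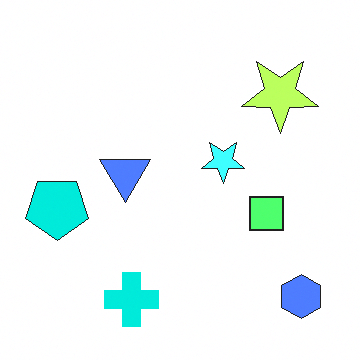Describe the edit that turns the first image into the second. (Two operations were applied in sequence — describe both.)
The second image is the first flipped vertically (top ↔ bottom), then substantially brightened.

The teal cross is in the top of the first image and the bottom of the second — shapes on opposite sides of the horizontal midline have swapped in a mirror flip. Every pixel — background and shapes alike — is uniformly brightened.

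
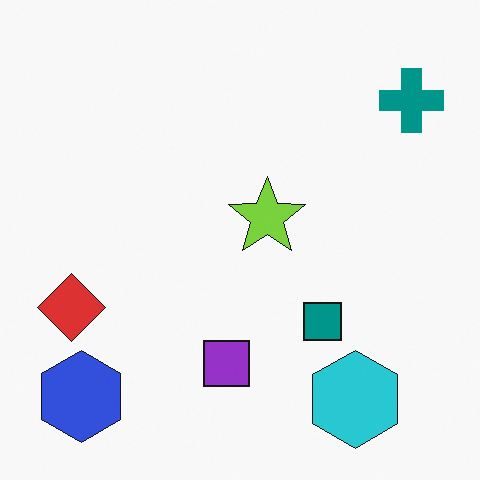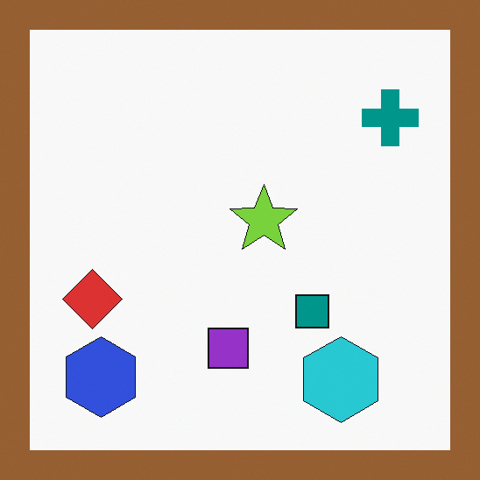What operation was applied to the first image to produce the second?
The second image is the first framed with a brown border.

A solid brown frame runs around the edge of the second image, with the content slightly shrunk inside it.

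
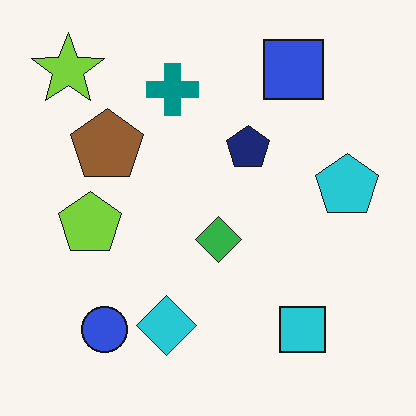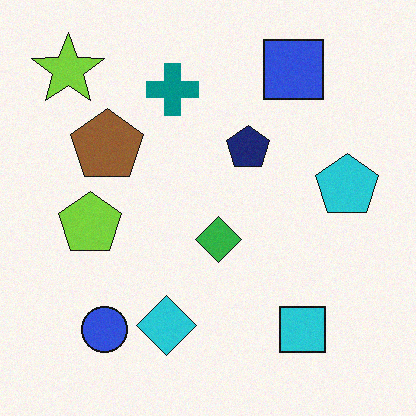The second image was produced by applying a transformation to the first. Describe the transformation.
The transformation is: degraded with light additive noise.

Random speckle covers the whole image, including the flat background.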